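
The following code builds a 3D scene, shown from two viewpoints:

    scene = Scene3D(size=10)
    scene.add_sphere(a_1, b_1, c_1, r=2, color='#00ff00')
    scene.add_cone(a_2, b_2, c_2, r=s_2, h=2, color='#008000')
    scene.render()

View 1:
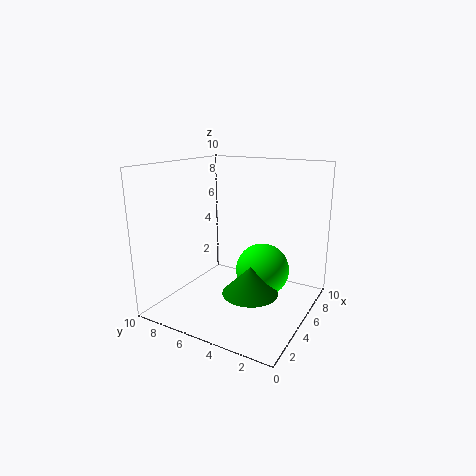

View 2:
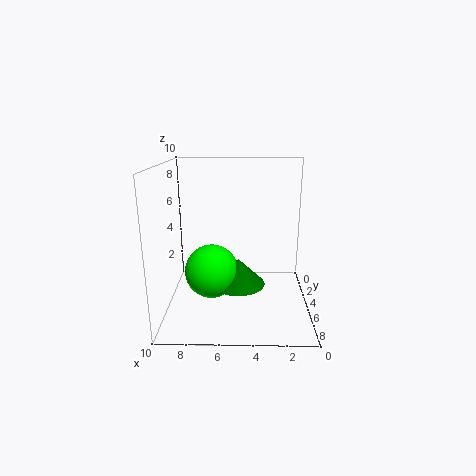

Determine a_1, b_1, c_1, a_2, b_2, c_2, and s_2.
a_1 = 7; b_1 = 4; c_1 = 2; a_2 = 5; b_2 = 4; c_2 = 1; s_2 = 2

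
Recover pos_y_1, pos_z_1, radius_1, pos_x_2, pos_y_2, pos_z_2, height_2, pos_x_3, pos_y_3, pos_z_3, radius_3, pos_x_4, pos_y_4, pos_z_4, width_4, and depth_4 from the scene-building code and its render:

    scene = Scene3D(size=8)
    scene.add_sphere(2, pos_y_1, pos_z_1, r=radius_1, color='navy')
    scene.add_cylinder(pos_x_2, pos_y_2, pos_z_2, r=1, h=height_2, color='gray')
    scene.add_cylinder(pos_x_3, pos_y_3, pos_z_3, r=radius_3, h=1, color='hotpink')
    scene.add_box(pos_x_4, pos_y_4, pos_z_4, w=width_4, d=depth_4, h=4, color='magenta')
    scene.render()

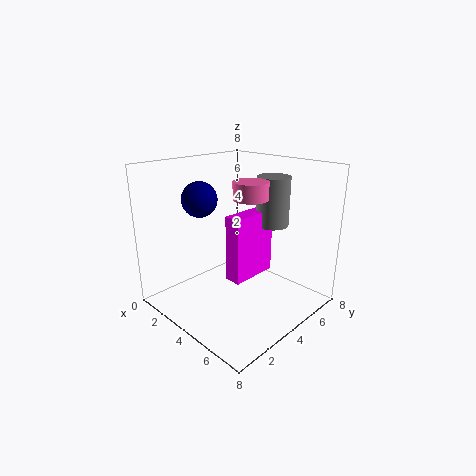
pos_y_1 = 3, pos_z_1 = 6, radius_1 = 1, pos_x_2 = 4, pos_y_2 = 7, pos_z_2 = 4, height_2 = 3, pos_x_3 = 4, pos_y_3 = 5, pos_z_3 = 6, radius_3 = 1, pos_x_4 = 3, pos_y_4 = 4, pos_z_4 = 1, width_4 = 1, depth_4 = 3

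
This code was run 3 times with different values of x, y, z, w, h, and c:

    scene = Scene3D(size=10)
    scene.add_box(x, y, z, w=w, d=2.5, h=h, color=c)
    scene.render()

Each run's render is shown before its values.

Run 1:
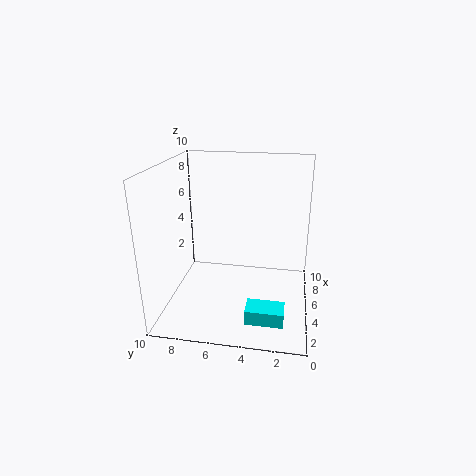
x = 1.5
y = 1.5
z = 0.5
w = 1.5
h = 1
c = 'cyan'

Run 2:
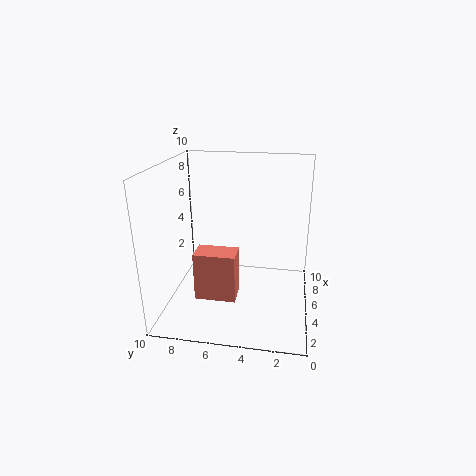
x = 1
y = 4.5
z = 2.5
w = 1.5
h = 3
c = 'salmon'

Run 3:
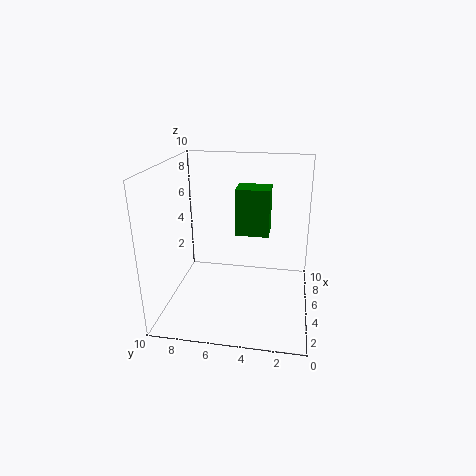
x = 6.5
y = 3
z = 4.5
w = 2
h = 3.5
c = 'green'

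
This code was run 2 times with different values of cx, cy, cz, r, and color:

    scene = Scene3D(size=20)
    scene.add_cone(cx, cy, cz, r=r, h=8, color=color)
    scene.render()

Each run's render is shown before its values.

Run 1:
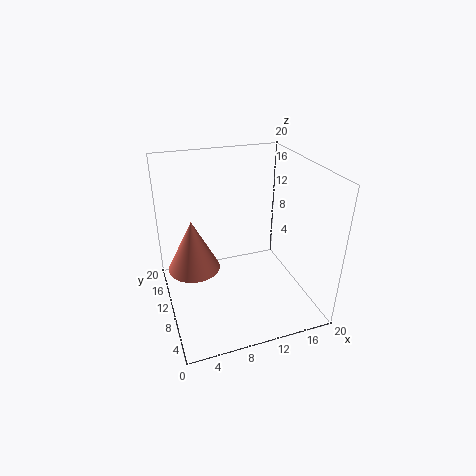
cx = 4.5; cy = 15; cz = 3; r = 4; color = 'salmon'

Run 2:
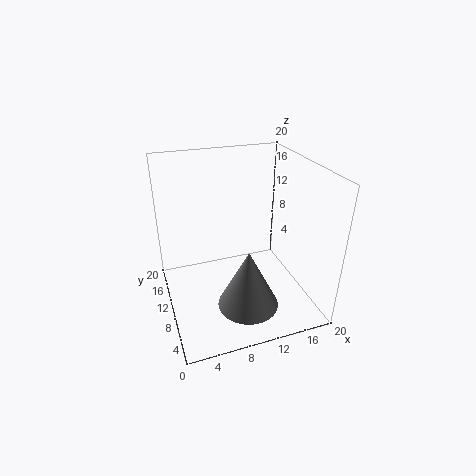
cx = 9.5; cy = 4.5; cz = 3; r = 4; color = 'gray'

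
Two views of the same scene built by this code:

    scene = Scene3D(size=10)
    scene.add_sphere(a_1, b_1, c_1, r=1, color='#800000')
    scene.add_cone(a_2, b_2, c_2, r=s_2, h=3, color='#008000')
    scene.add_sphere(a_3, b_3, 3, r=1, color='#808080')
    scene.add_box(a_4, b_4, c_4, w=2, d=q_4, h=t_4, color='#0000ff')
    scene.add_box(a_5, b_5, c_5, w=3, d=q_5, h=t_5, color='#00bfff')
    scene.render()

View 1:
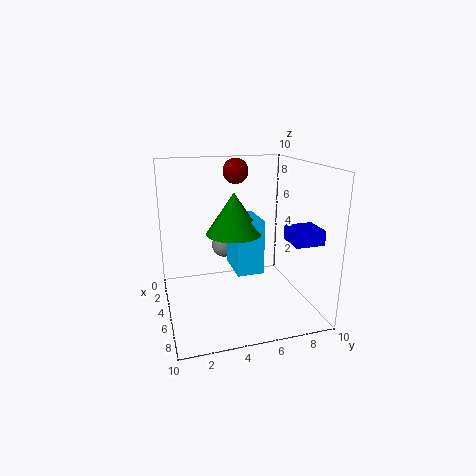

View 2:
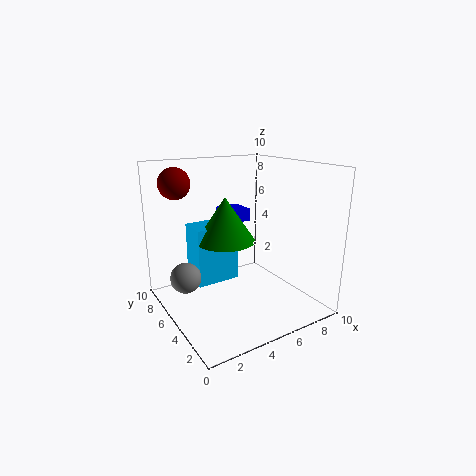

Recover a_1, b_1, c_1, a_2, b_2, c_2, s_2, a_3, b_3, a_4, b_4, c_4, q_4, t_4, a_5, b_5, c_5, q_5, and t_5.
a_1 = 1
b_1 = 6
c_1 = 9
a_2 = 4
b_2 = 5
c_2 = 5
s_2 = 2
a_3 = 1
b_3 = 5
a_4 = 6
b_4 = 8
c_4 = 5
q_4 = 2
t_4 = 1
a_5 = 2
b_5 = 5
c_5 = 2
q_5 = 2
t_5 = 4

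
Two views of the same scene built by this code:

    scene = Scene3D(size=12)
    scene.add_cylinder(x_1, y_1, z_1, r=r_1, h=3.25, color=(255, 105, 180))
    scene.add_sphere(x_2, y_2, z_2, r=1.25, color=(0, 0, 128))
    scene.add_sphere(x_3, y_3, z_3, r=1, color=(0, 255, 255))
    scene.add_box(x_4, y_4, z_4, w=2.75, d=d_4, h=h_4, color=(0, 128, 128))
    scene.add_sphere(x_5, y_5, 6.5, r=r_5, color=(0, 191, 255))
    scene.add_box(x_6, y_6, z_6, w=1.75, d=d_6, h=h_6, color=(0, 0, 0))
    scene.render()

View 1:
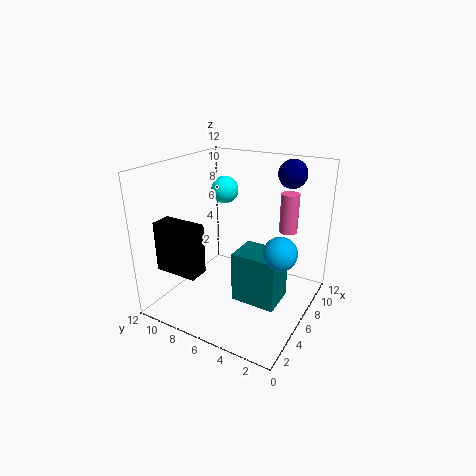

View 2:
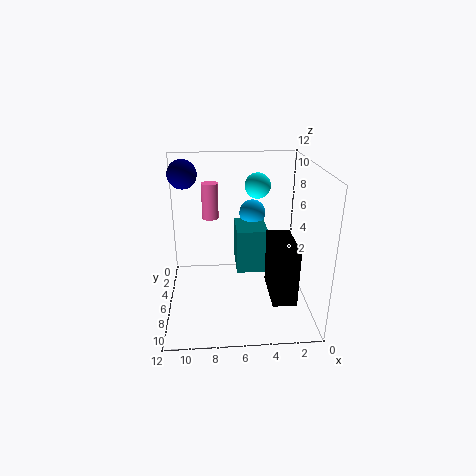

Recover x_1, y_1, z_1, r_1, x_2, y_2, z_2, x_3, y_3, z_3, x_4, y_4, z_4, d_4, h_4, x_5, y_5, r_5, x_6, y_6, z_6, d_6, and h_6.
x_1 = 8.25; y_1 = 2.5; z_1 = 6.5; r_1 = 0.75; x_2 = 10.5; y_2 = 3.25; z_2 = 10.75; x_3 = 4.5; y_3 = 6.25; z_3 = 10.5; x_4 = 3.25; y_4 = 1.5; z_4 = 2; d_4 = 3.5; h_4 = 4; x_5 = 4.25; y_5 = 1.5; r_5 = 1.25; x_6 = 2.25; y_6 = 8; z_6 = 3.25; d_6 = 3.75; h_6 = 4.25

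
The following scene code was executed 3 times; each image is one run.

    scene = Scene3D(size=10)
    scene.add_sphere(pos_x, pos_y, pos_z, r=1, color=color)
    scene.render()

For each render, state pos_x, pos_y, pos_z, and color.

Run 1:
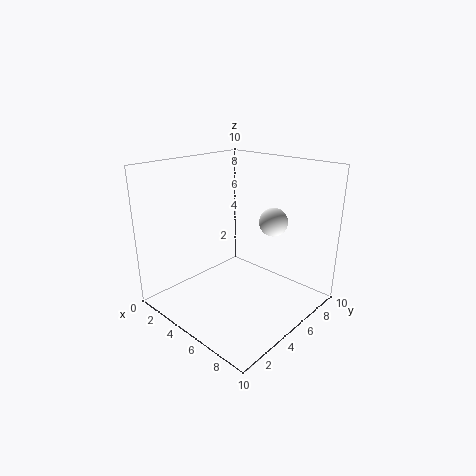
pos_x = 6.5; pos_y = 7; pos_z = 6; color = 'white'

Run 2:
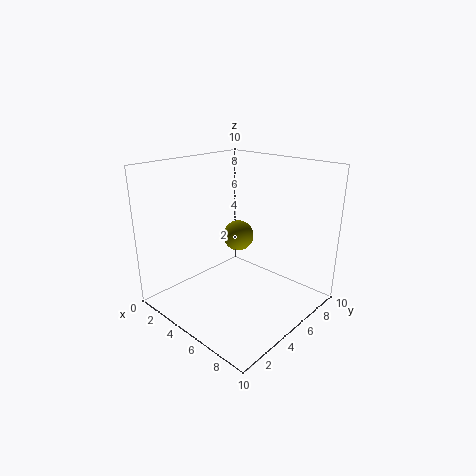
pos_x = 5.5; pos_y = 4.5; pos_z = 5.5; color = 'olive'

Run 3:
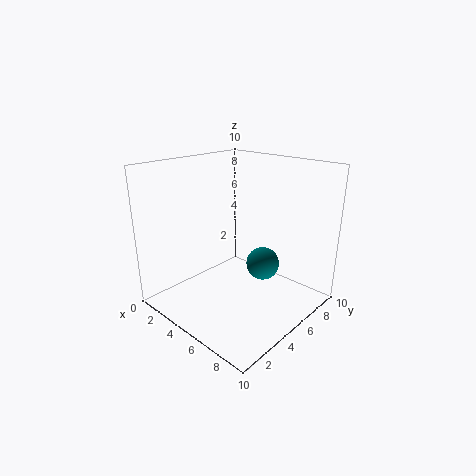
pos_x = 8; pos_y = 4; pos_z = 4.5; color = 'teal'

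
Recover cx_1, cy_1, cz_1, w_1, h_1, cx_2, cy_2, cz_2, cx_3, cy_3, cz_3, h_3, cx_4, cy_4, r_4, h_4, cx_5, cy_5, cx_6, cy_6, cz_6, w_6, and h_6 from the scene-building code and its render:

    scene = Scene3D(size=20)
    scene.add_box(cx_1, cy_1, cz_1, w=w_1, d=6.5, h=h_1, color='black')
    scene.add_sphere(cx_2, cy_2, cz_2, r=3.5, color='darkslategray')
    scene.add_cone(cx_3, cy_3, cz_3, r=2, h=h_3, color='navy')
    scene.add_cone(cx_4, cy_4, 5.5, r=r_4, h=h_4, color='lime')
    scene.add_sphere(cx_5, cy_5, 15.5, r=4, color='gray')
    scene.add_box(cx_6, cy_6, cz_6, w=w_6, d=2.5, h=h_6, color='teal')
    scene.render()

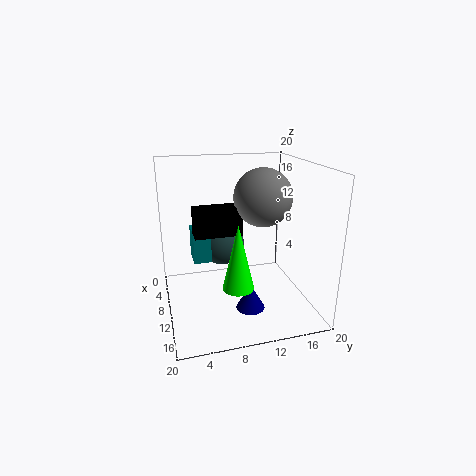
cx_1 = 8; cy_1 = 4; cz_1 = 10.5; w_1 = 2.5; h_1 = 4; cx_2 = 4; cy_2 = 9; cz_2 = 7; cx_3 = 13; cy_3 = 11; cz_3 = 0.5; h_3 = 3.5; cx_4 = 15.5; cy_4 = 8.5; r_4 = 2; h_4 = 8.5; cx_5 = 10; cy_5 = 13.5; cx_6 = 4.5; cy_6 = 4; cz_6 = 6; w_6 = 4; h_6 = 4.5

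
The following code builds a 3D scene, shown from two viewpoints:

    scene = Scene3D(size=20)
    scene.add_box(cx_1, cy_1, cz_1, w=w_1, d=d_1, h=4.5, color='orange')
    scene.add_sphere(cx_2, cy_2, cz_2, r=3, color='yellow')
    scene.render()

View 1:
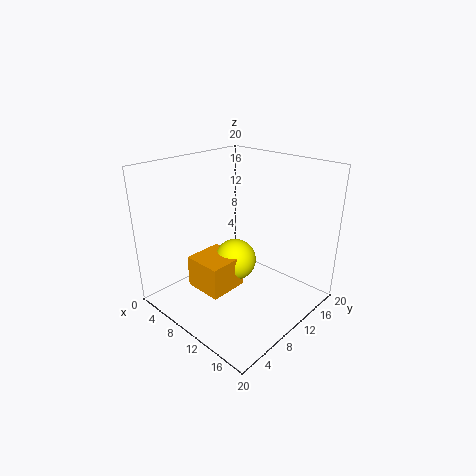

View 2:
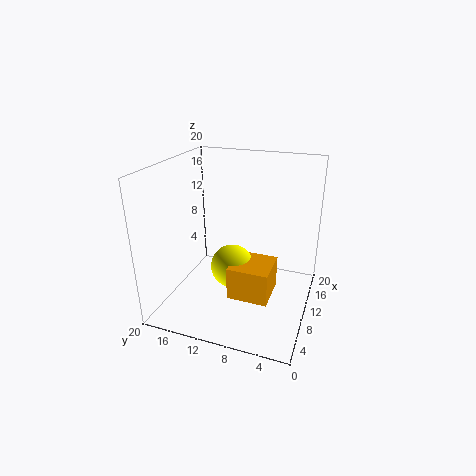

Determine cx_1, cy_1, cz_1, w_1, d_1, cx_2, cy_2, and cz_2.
cx_1 = 5.5, cy_1 = 4.5, cz_1 = 3, w_1 = 5.5, d_1 = 5.5, cx_2 = 9, cy_2 = 10.5, cz_2 = 6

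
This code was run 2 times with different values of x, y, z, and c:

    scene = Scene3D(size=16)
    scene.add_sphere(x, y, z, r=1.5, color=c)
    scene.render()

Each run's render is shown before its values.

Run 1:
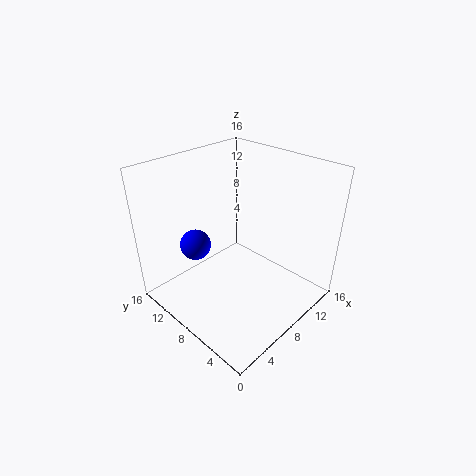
x = 2.5; y = 8.5; z = 9.5; c = 'blue'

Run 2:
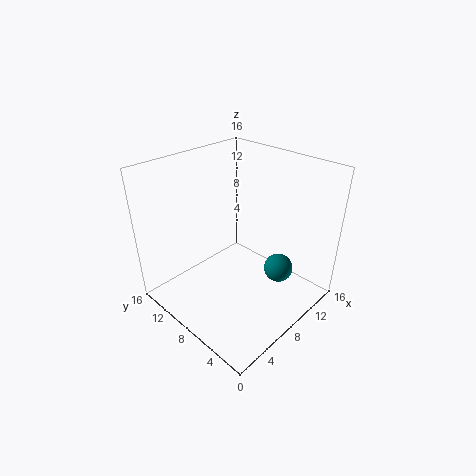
x = 9; y = 3; z = 6; c = 'teal'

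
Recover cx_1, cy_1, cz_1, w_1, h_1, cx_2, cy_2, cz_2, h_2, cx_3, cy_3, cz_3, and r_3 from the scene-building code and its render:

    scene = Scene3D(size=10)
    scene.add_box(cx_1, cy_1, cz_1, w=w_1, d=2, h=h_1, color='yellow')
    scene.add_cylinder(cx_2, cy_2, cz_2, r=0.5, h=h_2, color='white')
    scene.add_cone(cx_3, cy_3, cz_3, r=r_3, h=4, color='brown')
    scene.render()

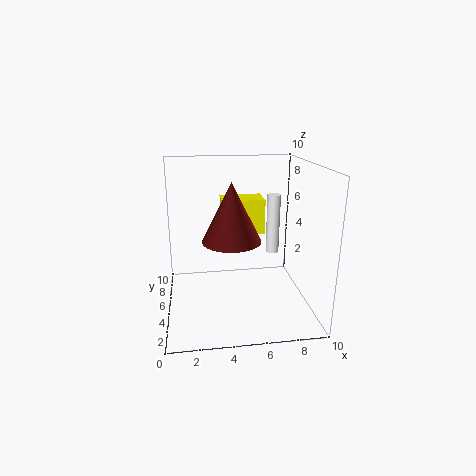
cx_1 = 4; cy_1 = 5.5; cz_1 = 5; w_1 = 3; h_1 = 2.5; cx_2 = 8; cy_2 = 7; cz_2 = 3; h_2 = 4.5; cx_3 = 4.5; cy_3 = 4.5; cz_3 = 5; r_3 = 2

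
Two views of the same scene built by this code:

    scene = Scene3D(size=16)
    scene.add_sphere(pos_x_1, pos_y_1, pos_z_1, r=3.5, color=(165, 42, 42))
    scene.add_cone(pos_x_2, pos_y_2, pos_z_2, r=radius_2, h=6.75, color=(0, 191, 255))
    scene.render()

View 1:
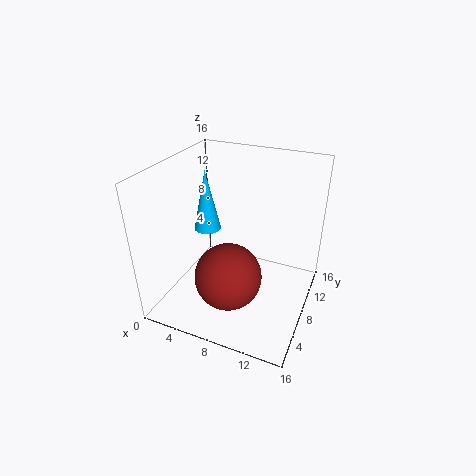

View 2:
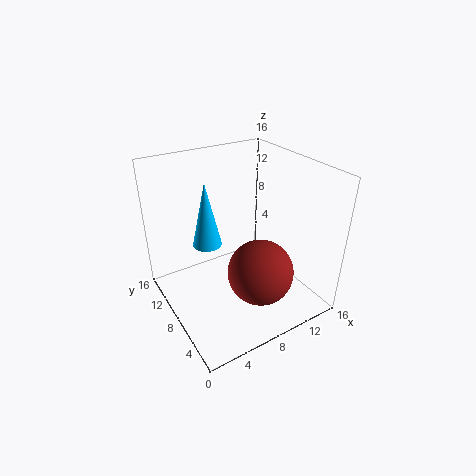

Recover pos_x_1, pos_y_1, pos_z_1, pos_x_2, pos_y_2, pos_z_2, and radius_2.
pos_x_1 = 8.5, pos_y_1 = 4.25, pos_z_1 = 5.5, pos_x_2 = 4.25, pos_y_2 = 8, pos_z_2 = 8.5, radius_2 = 1.5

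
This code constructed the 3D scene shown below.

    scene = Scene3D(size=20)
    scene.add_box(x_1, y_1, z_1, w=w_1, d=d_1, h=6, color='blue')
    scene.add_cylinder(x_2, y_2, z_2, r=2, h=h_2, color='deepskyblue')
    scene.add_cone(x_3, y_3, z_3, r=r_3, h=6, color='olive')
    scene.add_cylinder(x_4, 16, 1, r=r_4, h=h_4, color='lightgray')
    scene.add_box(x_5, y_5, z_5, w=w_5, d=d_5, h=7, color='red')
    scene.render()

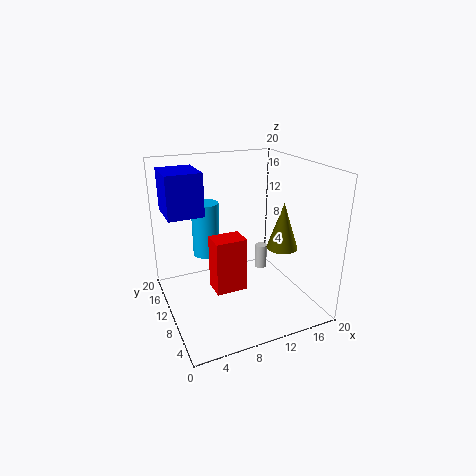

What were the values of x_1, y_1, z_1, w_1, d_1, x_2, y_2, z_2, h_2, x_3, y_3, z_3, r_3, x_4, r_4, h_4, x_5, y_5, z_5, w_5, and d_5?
x_1 = 1; y_1 = 12; z_1 = 13; w_1 = 5; d_1 = 6; x_2 = 7; y_2 = 15; z_2 = 6; h_2 = 8; x_3 = 14; y_3 = 5; z_3 = 10; r_3 = 2; x_4 = 17; r_4 = 1; h_4 = 4; x_5 = 5; y_5 = 5; z_5 = 5; w_5 = 4; d_5 = 3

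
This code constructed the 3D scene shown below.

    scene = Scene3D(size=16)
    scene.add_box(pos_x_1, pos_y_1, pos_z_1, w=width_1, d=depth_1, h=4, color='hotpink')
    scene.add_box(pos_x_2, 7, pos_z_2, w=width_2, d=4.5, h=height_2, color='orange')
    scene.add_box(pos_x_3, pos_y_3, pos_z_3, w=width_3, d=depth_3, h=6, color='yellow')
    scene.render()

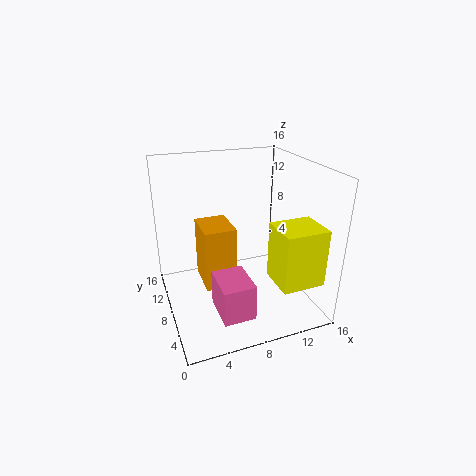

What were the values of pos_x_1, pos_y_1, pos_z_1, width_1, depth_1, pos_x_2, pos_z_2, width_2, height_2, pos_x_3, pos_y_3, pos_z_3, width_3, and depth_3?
pos_x_1 = 4.5; pos_y_1 = 2.5; pos_z_1 = 1; width_1 = 3.5; depth_1 = 4.5; pos_x_2 = 4; pos_z_2 = 2.5; width_2 = 3.5; height_2 = 7; pos_x_3 = 10; pos_y_3 = 0.5; pos_z_3 = 5; width_3 = 4.5; depth_3 = 4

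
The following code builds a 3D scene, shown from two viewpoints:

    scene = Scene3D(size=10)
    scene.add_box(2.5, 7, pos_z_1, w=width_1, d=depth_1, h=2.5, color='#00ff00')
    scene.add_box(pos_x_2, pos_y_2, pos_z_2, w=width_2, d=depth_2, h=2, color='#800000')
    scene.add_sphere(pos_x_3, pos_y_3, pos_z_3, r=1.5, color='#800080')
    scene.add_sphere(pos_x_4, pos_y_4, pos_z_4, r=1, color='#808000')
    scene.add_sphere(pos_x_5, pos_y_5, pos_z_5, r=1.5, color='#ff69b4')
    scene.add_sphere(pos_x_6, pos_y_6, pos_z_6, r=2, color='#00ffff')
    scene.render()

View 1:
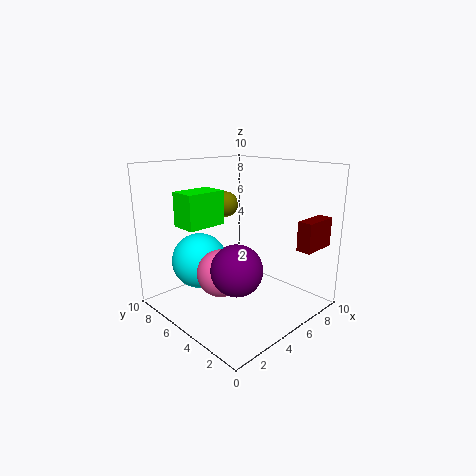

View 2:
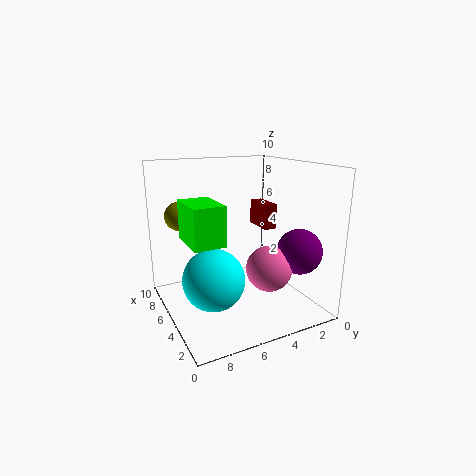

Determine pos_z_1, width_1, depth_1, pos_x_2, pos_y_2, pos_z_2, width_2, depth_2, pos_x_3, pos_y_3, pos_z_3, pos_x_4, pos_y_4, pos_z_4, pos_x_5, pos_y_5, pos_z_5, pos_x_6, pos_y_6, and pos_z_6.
pos_z_1 = 5.5; width_1 = 3; depth_1 = 2; pos_x_2 = 7; pos_y_2 = 0.5; pos_z_2 = 4.5; width_2 = 2.5; depth_2 = 1; pos_x_3 = 2; pos_y_3 = 2; pos_z_3 = 4.5; pos_x_4 = 7; pos_y_4 = 8.5; pos_z_4 = 6.5; pos_x_5 = 2.5; pos_y_5 = 4; pos_z_5 = 3.5; pos_x_6 = 3.5; pos_y_6 = 7.5; pos_z_6 = 3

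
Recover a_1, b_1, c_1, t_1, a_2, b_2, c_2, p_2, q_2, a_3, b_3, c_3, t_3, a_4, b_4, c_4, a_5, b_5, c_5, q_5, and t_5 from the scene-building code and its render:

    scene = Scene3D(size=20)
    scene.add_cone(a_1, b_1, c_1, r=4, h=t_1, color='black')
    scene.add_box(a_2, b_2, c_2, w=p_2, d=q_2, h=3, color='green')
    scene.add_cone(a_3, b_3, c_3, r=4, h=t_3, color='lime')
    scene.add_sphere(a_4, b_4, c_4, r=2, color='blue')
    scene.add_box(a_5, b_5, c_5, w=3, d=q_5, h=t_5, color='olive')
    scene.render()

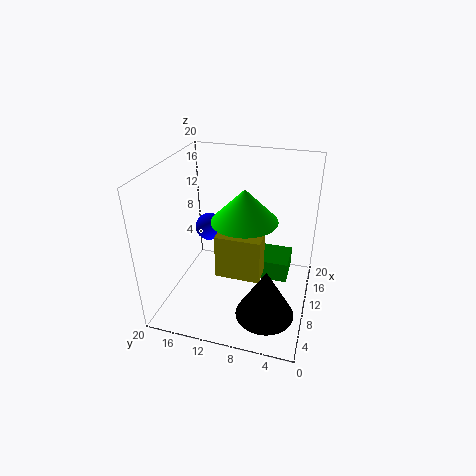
a_1 = 6, b_1 = 5, c_1 = 1, t_1 = 7, a_2 = 11, b_2 = 3, c_2 = 3, p_2 = 5, q_2 = 6, a_3 = 6, b_3 = 8, c_3 = 15, t_3 = 4, a_4 = 12, b_4 = 15, c_4 = 10, a_5 = 6, b_5 = 6, c_5 = 6, q_5 = 6, t_5 = 6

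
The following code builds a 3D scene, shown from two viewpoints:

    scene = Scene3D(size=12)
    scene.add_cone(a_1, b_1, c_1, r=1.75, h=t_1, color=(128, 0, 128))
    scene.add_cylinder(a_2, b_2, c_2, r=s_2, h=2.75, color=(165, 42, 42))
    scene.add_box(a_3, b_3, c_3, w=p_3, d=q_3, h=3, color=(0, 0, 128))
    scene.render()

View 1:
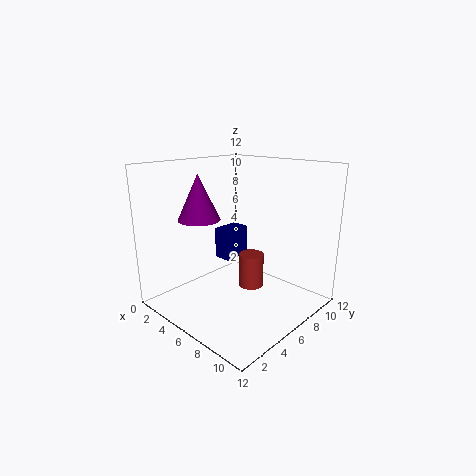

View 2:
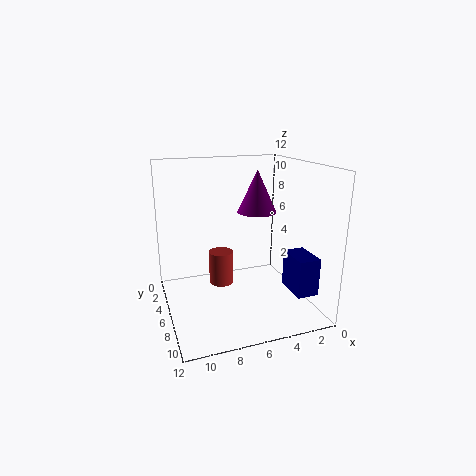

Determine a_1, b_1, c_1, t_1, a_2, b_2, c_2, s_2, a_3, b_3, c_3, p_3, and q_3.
a_1 = 3.5
b_1 = 4
c_1 = 7.5
t_1 = 3.75
a_2 = 7.5
b_2 = 6
c_2 = 2.25
s_2 = 1
a_3 = 1
b_3 = 8
c_3 = 2.25
p_3 = 1.75
q_3 = 2.75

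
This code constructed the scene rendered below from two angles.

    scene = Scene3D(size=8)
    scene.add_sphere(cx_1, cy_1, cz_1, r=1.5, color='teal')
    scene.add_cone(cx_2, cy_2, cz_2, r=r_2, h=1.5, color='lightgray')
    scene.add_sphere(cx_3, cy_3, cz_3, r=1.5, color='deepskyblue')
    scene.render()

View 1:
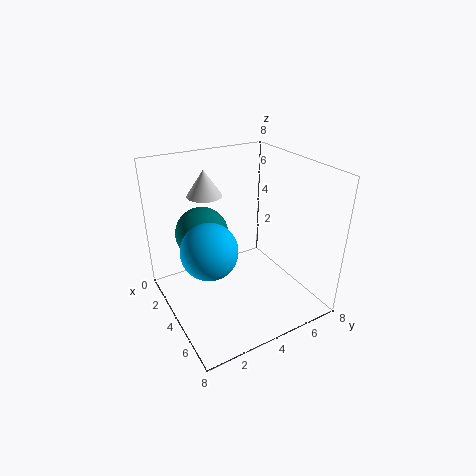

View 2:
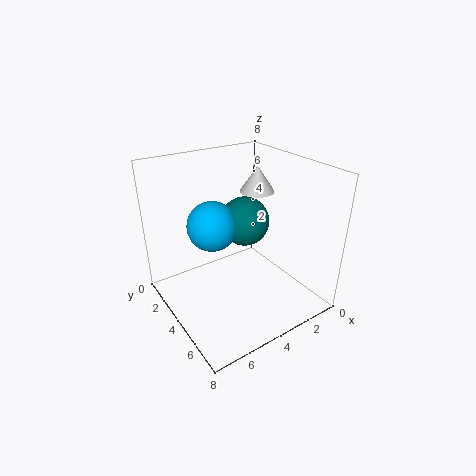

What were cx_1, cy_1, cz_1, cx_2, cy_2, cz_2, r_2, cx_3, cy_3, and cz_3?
cx_1 = 2.5
cy_1 = 2.5
cz_1 = 4
cx_2 = 2
cy_2 = 3
cz_2 = 6
r_2 = 1
cx_3 = 4.5
cy_3 = 2
cz_3 = 4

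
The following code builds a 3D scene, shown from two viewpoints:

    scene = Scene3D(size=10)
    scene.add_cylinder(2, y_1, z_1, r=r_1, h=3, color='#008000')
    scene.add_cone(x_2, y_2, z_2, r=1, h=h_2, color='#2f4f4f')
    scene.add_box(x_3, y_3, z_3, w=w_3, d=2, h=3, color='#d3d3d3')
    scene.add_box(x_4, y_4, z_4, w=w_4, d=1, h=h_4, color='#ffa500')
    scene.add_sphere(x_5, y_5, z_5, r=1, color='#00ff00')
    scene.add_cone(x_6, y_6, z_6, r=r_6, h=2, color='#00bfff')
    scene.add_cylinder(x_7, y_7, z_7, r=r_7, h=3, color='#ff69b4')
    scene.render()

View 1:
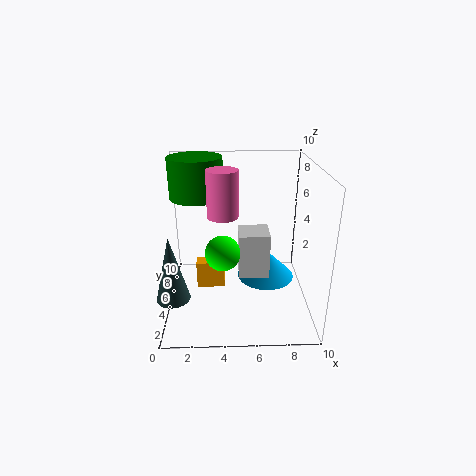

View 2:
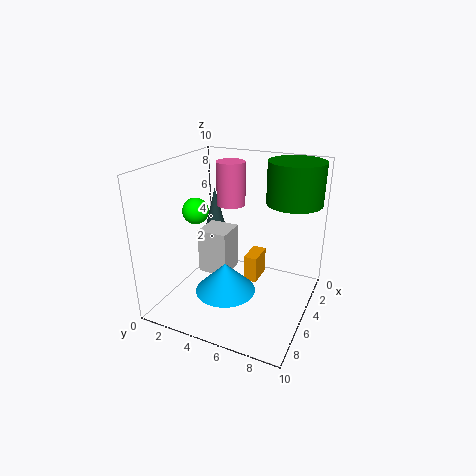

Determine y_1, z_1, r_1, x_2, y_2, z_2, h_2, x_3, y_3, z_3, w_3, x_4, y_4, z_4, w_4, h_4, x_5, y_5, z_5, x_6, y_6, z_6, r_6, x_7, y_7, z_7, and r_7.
y_1 = 8
z_1 = 7
r_1 = 2
x_2 = 1
y_2 = 1
z_2 = 3
h_2 = 4
x_3 = 5
y_3 = 3
z_3 = 3
w_3 = 2
x_4 = 2
y_4 = 5
z_4 = 1
w_4 = 2
h_4 = 2
x_5 = 4
y_5 = 1
z_5 = 6
x_6 = 7
y_6 = 5
z_6 = 2
r_6 = 2
x_7 = 4
y_7 = 4
z_7 = 7
r_7 = 1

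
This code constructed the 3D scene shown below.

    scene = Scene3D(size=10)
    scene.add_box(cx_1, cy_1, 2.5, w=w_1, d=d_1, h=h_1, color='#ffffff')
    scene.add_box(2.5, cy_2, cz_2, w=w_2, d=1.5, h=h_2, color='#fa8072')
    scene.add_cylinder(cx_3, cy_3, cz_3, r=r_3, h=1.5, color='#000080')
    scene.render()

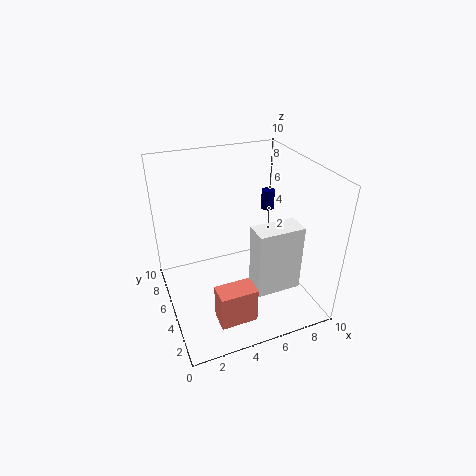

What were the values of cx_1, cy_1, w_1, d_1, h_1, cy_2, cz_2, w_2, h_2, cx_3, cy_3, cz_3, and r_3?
cx_1 = 5, cy_1 = 1.5, w_1 = 3, d_1 = 1.5, h_1 = 4.5, cy_2 = 1.5, cz_2 = 0.5, w_2 = 2.5, h_2 = 2.5, cx_3 = 8.5, cy_3 = 7.5, cz_3 = 5.5, r_3 = 0.5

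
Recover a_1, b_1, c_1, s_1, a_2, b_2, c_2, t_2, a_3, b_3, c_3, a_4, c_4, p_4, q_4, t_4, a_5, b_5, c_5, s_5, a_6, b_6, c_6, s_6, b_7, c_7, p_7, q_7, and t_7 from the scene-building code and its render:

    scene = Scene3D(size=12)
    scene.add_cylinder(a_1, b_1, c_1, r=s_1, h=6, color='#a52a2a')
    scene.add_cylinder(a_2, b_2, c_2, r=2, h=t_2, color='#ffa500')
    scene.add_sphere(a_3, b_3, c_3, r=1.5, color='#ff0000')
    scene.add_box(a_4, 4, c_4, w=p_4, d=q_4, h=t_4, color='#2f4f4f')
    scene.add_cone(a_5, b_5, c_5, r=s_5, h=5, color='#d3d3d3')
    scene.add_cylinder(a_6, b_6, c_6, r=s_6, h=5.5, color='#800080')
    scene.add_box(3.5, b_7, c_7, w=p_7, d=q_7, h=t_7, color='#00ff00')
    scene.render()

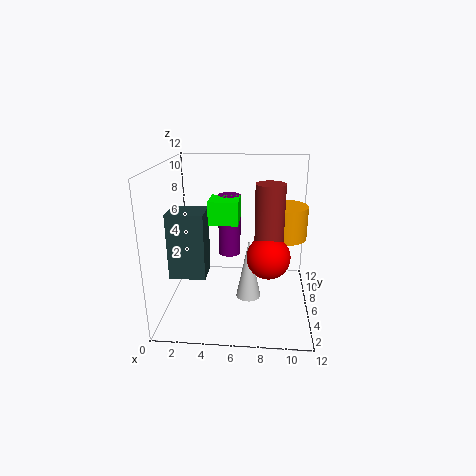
a_1 = 8.5, b_1 = 2, c_1 = 5.5, s_1 = 1, a_2 = 10, b_2 = 9, c_2 = 5, t_2 = 3, a_3 = 8.5, b_3 = 1.5, c_3 = 6.5, a_4 = 0.5, c_4 = 3, p_4 = 3, q_4 = 2.5, t_4 = 5.5, a_5 = 7, b_5 = 4.5, c_5 = 1.5, s_5 = 1, a_6 = 5, b_6 = 8.5, c_6 = 3.5, s_6 = 1, b_7 = 6, c_7 = 7, p_7 = 2.5, q_7 = 2.5, t_7 = 2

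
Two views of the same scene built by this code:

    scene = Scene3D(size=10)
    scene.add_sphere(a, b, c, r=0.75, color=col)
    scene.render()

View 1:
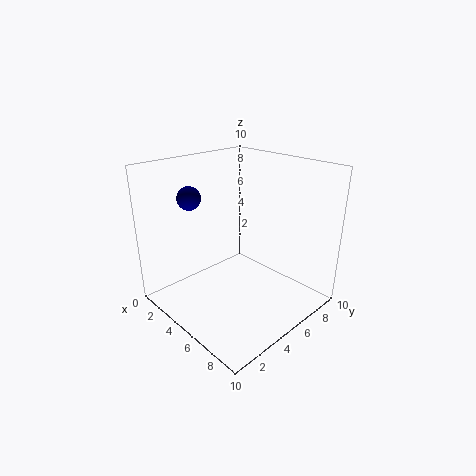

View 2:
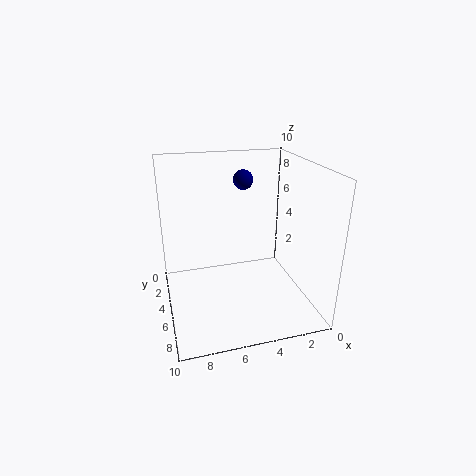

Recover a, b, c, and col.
a = 3.75, b = 2, c = 8.25, col = 'navy'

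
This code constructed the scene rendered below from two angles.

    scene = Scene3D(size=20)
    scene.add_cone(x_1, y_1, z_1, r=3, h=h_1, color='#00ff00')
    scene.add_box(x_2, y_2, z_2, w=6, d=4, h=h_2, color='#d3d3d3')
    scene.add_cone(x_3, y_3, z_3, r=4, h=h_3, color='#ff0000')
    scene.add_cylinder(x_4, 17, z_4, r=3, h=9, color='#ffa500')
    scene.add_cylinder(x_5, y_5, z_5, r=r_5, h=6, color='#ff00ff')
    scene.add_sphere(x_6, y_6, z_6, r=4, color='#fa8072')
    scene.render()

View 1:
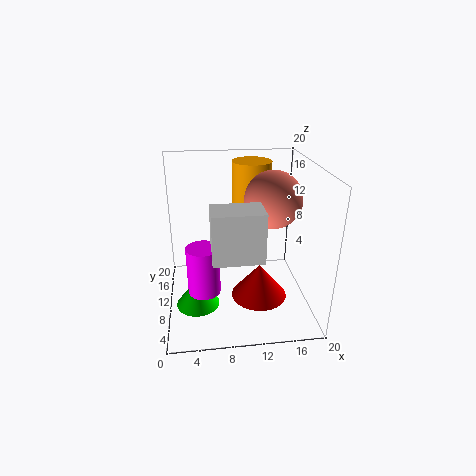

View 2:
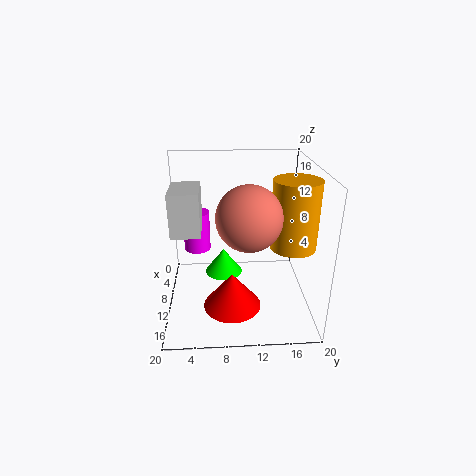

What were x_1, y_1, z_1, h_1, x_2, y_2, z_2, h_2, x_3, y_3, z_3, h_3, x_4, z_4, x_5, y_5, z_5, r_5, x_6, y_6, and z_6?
x_1 = 4; y_1 = 8; z_1 = 1; h_1 = 4; x_2 = 6; y_2 = 1; z_2 = 11; h_2 = 6; x_3 = 13; y_3 = 9; z_3 = 1; h_3 = 5; x_4 = 13; z_4 = 10; x_5 = 5; y_5 = 4; z_5 = 6; r_5 = 2; x_6 = 15; y_6 = 11; z_6 = 15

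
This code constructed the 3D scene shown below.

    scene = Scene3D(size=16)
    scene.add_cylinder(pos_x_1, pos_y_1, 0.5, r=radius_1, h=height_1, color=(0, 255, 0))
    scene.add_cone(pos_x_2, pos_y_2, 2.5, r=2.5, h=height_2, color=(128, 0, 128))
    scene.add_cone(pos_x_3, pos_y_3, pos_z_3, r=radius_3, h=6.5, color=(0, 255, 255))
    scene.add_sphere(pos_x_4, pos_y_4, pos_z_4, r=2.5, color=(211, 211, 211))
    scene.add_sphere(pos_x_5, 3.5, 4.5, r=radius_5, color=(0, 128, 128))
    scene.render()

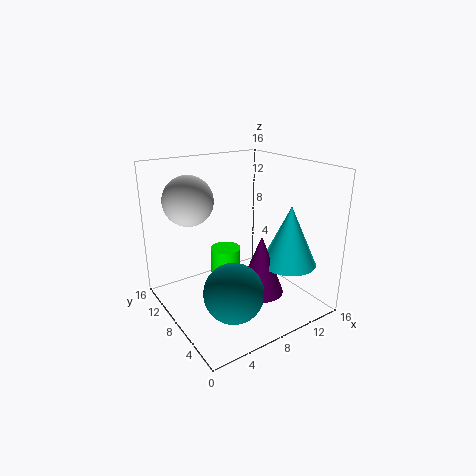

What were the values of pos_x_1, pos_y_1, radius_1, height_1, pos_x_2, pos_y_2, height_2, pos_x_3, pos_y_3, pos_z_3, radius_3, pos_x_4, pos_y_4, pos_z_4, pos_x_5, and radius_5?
pos_x_1 = 10
pos_y_1 = 14
radius_1 = 2
height_1 = 3.5
pos_x_2 = 9
pos_y_2 = 5
height_2 = 6.5
pos_x_3 = 12
pos_y_3 = 4
pos_z_3 = 5.5
radius_3 = 3
pos_x_4 = 2.5
pos_y_4 = 8.5
pos_z_4 = 13
pos_x_5 = 4.5
radius_5 = 3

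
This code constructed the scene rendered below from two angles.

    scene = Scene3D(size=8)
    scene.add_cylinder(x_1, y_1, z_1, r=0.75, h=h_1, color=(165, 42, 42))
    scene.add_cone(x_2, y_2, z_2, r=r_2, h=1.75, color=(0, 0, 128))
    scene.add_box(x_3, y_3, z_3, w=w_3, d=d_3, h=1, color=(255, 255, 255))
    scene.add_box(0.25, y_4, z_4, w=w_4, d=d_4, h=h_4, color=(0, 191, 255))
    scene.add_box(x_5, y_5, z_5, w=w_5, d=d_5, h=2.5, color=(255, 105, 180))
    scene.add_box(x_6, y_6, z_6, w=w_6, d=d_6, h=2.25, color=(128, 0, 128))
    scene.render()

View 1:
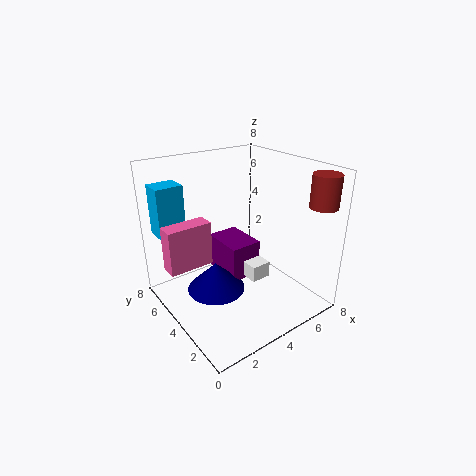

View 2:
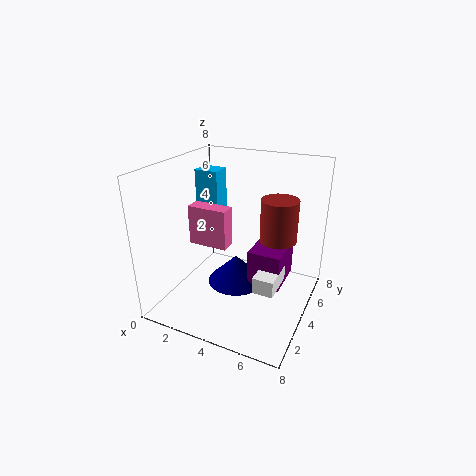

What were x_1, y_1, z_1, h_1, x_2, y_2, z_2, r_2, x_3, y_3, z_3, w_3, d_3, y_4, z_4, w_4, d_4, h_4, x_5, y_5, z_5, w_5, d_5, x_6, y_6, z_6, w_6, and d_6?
x_1 = 7.25; y_1 = 1; z_1 = 6; h_1 = 1.75; x_2 = 3.25; y_2 = 5.25; z_2 = 0.25; r_2 = 1.75; x_3 = 5; y_3 = 3.75; z_3 = 0.75; w_3 = 1.25; d_3 = 2.25; y_4 = 5.75; z_4 = 4.25; w_4 = 1.5; d_4 = 1.25; h_4 = 2.75; x_5 = 0.25; y_5 = 4.75; z_5 = 2.5; w_5 = 2.5; d_5 = 1; x_6 = 4.25; y_6 = 4.75; z_6 = 0.5; w_6 = 2; d_6 = 2.75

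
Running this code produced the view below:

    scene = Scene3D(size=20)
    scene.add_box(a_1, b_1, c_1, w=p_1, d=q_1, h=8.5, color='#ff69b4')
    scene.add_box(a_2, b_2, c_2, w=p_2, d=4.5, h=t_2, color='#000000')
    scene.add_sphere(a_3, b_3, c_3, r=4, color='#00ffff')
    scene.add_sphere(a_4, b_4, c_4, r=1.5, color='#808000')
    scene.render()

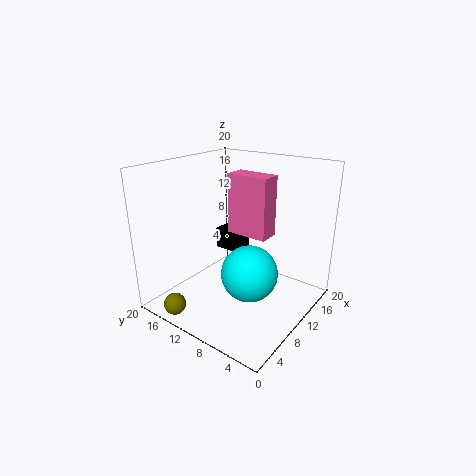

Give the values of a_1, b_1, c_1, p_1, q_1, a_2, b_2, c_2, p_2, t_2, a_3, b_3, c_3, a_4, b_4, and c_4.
a_1 = 11
b_1 = 6.5
c_1 = 10
p_1 = 3
q_1 = 6
a_2 = 16.5
b_2 = 15
c_2 = 3.5
p_2 = 3.5
t_2 = 3.5
a_3 = 10
b_3 = 8
c_3 = 5
a_4 = 2
b_4 = 15
c_4 = 1.5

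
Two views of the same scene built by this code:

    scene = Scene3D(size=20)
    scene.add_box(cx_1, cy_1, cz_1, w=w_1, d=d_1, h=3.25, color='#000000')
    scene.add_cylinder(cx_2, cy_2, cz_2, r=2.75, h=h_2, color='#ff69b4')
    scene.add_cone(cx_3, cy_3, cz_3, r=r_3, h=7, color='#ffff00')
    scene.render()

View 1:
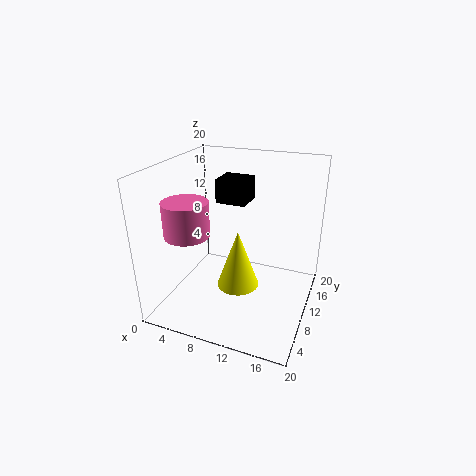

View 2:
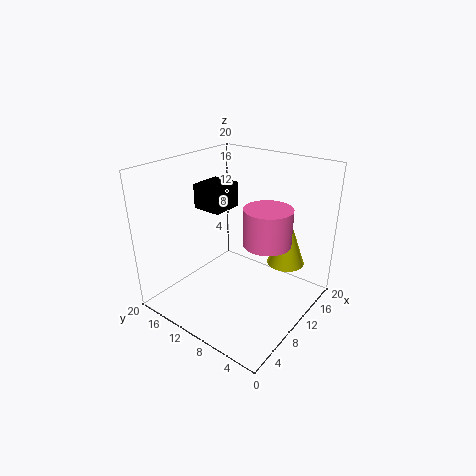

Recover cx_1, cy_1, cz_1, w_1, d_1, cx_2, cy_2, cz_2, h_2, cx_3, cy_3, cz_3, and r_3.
cx_1 = 6.5, cy_1 = 10.5, cz_1 = 14.5, w_1 = 4.25, d_1 = 4, cx_2 = 6.25, cy_2 = 3, cz_2 = 13, h_2 = 4.25, cx_3 = 12.5, cy_3 = 3.75, cz_3 = 7.25, r_3 = 2.5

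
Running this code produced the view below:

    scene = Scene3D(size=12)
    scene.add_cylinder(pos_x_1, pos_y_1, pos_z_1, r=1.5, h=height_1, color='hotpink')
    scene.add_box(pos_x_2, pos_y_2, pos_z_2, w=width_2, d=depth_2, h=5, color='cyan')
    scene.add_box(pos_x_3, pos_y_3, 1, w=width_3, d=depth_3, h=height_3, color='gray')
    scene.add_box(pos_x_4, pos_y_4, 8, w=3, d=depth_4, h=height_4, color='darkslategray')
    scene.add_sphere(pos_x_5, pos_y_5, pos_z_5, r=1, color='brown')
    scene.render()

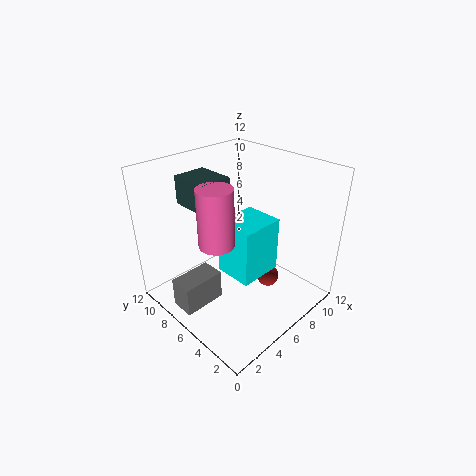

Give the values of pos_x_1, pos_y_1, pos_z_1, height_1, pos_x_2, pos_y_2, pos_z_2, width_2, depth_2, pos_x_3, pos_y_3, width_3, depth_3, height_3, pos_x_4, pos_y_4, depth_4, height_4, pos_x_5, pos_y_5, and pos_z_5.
pos_x_1 = 4.5, pos_y_1 = 7, pos_z_1 = 5.5, height_1 = 5, pos_x_2 = 5.5, pos_y_2 = 4.5, pos_z_2 = 2, width_2 = 4, depth_2 = 3.5, pos_x_3 = 0.5, pos_y_3 = 6, width_3 = 3.5, depth_3 = 2, height_3 = 2.5, pos_x_4 = 4, pos_y_4 = 8, depth_4 = 3.5, height_4 = 2.5, pos_x_5 = 9, pos_y_5 = 5, pos_z_5 = 1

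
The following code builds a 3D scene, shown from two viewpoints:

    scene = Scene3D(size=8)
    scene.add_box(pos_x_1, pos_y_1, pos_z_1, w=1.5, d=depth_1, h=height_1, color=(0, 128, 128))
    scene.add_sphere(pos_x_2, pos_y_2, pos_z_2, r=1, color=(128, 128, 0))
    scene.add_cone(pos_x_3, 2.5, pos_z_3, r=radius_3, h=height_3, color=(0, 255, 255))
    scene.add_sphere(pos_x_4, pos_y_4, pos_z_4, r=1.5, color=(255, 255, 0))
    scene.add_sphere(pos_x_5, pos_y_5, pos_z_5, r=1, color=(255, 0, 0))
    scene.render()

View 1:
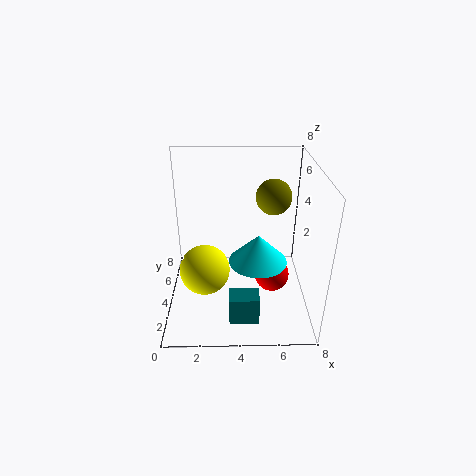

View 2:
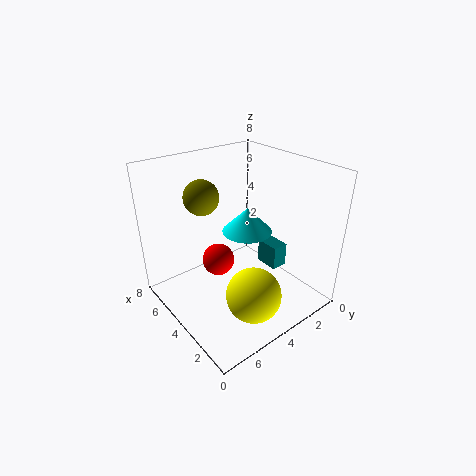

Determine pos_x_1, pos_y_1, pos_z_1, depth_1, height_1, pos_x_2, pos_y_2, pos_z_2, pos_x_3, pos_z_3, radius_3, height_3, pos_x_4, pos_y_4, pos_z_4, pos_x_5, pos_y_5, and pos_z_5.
pos_x_1 = 3.5, pos_y_1 = 0.5, pos_z_1 = 1, depth_1 = 1, height_1 = 1.5, pos_x_2 = 6, pos_y_2 = 5, pos_z_2 = 6, pos_x_3 = 5, pos_z_3 = 3.5, radius_3 = 1.5, height_3 = 1.5, pos_x_4 = 2, pos_y_4 = 4.5, pos_z_4 = 1.5, pos_x_5 = 6, pos_y_5 = 4, pos_z_5 = 1.5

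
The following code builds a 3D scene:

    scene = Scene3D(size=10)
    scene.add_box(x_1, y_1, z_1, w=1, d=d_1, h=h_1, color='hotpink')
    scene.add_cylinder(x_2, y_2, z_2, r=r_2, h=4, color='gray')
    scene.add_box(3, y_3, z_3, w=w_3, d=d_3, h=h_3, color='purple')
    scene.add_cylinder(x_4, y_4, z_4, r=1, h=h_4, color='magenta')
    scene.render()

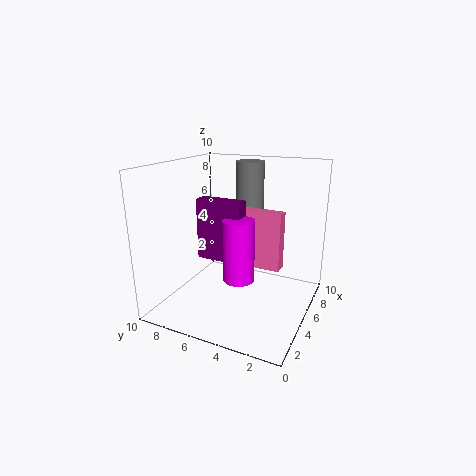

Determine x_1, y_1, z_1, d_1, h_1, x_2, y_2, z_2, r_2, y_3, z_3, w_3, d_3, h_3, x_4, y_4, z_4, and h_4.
x_1 = 5; y_1 = 2; z_1 = 3; d_1 = 3; h_1 = 4; x_2 = 7; y_2 = 5; z_2 = 6; r_2 = 1; y_3 = 4; z_3 = 4; w_3 = 1; d_3 = 3; h_3 = 4; x_4 = 3; y_4 = 4; z_4 = 3; h_4 = 4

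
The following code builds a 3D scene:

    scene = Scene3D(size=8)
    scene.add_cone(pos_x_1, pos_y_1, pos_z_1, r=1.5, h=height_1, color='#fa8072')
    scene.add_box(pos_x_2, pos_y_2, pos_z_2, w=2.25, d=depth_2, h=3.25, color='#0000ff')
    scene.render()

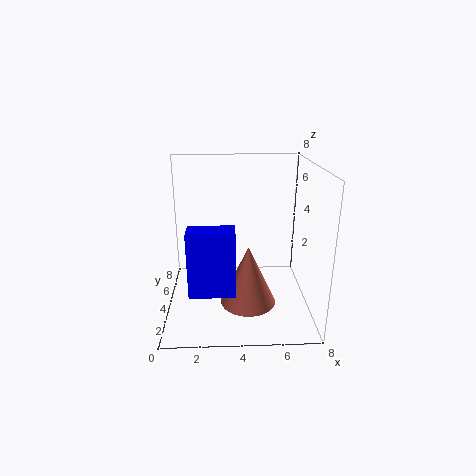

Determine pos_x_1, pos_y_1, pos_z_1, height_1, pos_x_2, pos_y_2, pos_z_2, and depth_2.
pos_x_1 = 4.5; pos_y_1 = 2.75; pos_z_1 = 0.75; height_1 = 3.25; pos_x_2 = 1.5; pos_y_2 = 0.75; pos_z_2 = 2.25; depth_2 = 1.25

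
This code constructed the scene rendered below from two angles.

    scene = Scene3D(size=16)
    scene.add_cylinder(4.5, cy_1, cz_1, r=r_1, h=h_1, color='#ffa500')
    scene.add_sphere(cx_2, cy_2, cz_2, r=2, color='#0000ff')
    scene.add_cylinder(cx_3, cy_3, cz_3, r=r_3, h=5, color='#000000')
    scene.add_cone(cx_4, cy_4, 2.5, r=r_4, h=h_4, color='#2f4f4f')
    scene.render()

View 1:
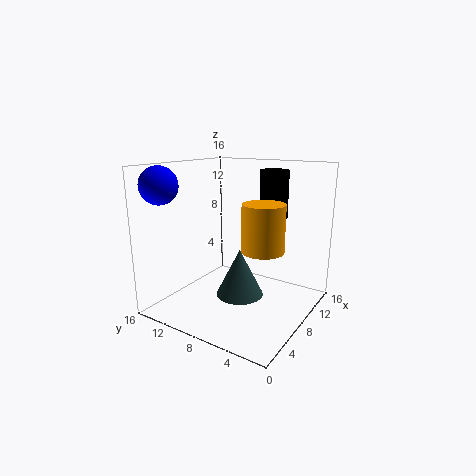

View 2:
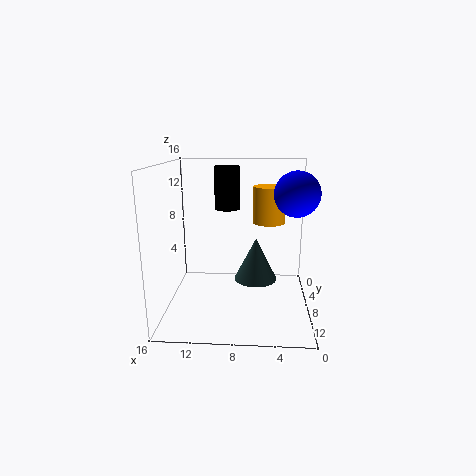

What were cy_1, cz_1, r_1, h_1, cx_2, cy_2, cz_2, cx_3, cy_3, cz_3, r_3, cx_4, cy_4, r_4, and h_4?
cy_1 = 3, cz_1 = 8.5, r_1 = 2, h_1 = 4.5, cx_2 = 2.5, cy_2 = 14, cz_2 = 14, cx_3 = 9.5, cy_3 = 4.5, cz_3 = 10.5, r_3 = 1.5, cx_4 = 6, cy_4 = 6.5, r_4 = 2.5, h_4 = 5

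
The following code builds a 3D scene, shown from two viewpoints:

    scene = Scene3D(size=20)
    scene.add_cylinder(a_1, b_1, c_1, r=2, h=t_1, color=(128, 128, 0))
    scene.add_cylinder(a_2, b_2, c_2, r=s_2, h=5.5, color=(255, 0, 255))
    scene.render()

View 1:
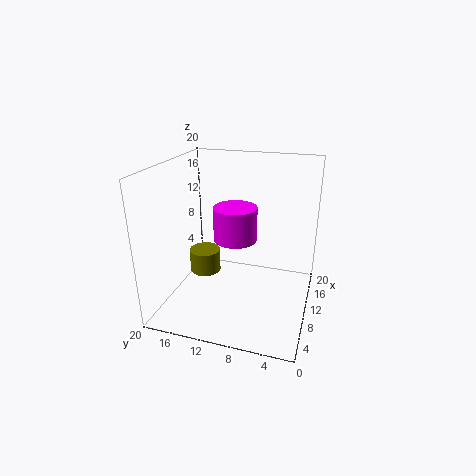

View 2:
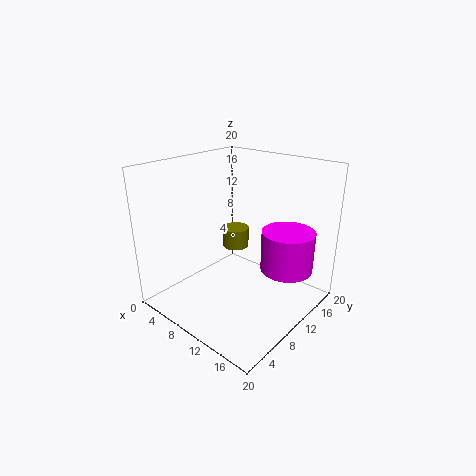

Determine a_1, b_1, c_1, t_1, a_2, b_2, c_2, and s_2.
a_1 = 6.5; b_1 = 13.5; c_1 = 6.5; t_1 = 3; a_2 = 16.5; b_2 = 12.5; c_2 = 6.5; s_2 = 3.5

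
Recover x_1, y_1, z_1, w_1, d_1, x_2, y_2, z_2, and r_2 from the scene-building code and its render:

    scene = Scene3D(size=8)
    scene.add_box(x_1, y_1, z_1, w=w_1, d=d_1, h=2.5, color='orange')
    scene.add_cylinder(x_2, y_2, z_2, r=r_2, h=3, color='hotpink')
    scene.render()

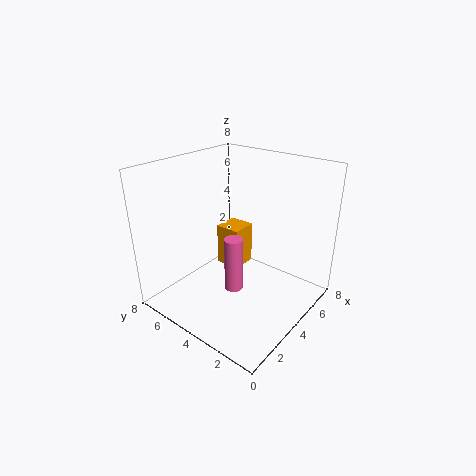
x_1 = 4.5; y_1 = 4.5; z_1 = 1.5; w_1 = 1.5; d_1 = 1.5; x_2 = 3; y_2 = 3.5; z_2 = 1.5; r_2 = 0.5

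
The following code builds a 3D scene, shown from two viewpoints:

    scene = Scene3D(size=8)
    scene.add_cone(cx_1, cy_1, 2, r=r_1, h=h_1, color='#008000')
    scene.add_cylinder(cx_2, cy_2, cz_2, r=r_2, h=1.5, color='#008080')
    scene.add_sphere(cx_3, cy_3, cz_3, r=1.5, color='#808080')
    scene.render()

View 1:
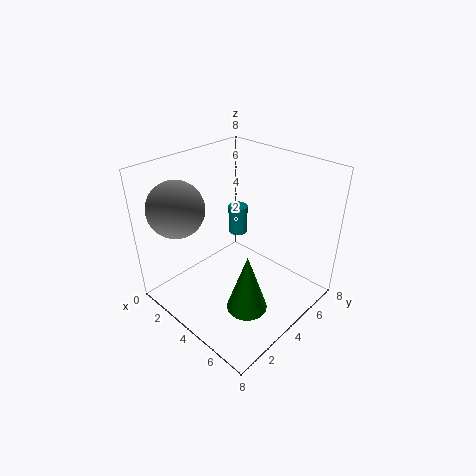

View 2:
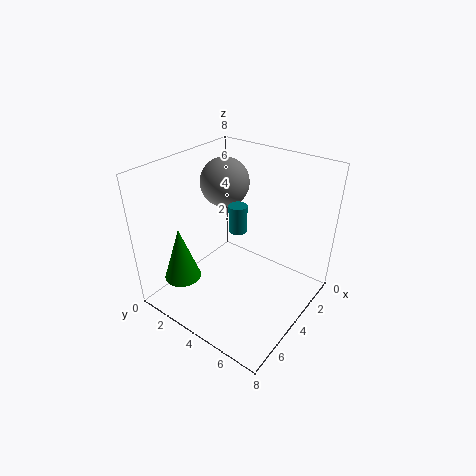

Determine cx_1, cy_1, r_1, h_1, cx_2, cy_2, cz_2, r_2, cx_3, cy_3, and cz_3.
cx_1 = 6.5, cy_1 = 2, r_1 = 1, h_1 = 3, cx_2 = 4, cy_2 = 4, cz_2 = 4.5, r_2 = 0.5, cx_3 = 2, cy_3 = 1.5, cz_3 = 6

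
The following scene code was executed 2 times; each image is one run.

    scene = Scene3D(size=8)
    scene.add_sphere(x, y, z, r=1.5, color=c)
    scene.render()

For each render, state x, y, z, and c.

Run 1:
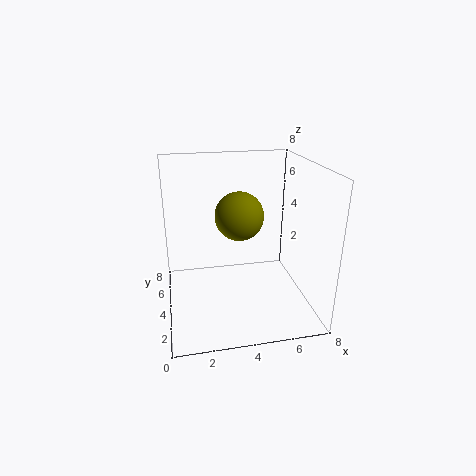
x = 4.5, y = 6, z = 4.5, c = 'olive'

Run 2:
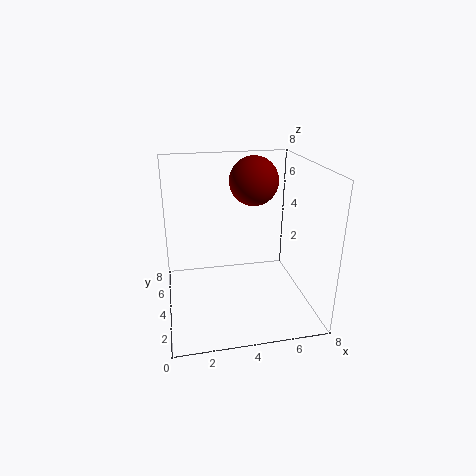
x = 5.5, y = 6.5, z = 6.5, c = 'maroon'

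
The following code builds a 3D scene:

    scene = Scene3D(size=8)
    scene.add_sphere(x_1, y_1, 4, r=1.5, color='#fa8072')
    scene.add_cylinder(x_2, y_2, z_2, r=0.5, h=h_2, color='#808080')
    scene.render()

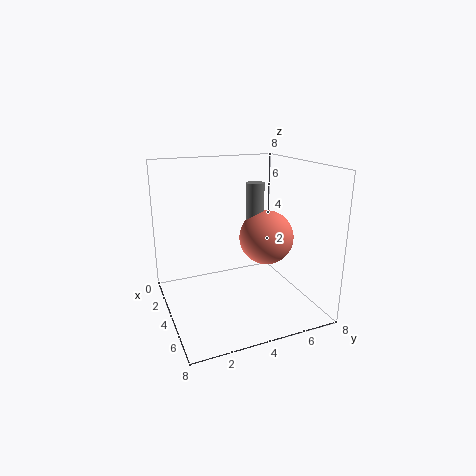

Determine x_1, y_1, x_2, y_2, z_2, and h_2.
x_1 = 4.5
y_1 = 5.5
x_2 = 4
y_2 = 5
z_2 = 4
h_2 = 3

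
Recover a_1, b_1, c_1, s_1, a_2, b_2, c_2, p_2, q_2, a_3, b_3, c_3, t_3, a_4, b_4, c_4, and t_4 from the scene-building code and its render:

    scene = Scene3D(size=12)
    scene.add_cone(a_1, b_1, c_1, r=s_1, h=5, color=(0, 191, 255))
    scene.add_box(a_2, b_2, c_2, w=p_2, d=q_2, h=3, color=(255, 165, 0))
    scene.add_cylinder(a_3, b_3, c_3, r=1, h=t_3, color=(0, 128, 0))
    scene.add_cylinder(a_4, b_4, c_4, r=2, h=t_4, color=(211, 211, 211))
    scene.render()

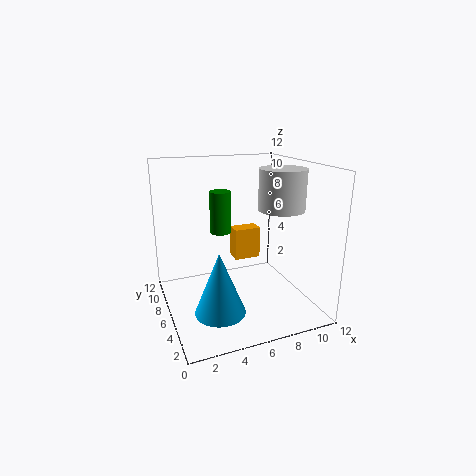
a_1 = 3.5
b_1 = 3.5
c_1 = 1
s_1 = 2
a_2 = 7
b_2 = 9
c_2 = 2.5
p_2 = 2.5
q_2 = 1.5
a_3 = 6
b_3 = 10.5
c_3 = 5
t_3 = 4
a_4 = 10
b_4 = 6
c_4 = 8
t_4 = 3.5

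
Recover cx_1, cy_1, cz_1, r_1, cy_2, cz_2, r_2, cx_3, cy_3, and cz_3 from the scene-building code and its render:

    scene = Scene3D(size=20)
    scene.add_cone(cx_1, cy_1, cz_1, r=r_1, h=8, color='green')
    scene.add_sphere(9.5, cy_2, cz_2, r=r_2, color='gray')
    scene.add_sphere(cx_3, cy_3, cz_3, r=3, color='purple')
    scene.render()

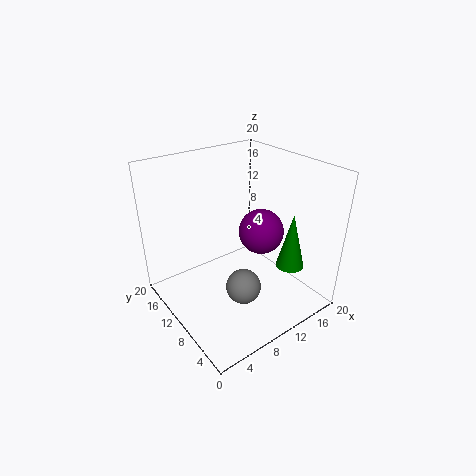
cx_1 = 16
cy_1 = 5.5
cz_1 = 5.5
r_1 = 2
cy_2 = 8
cz_2 = 3
r_2 = 2.5
cx_3 = 12
cy_3 = 7.5
cz_3 = 11.5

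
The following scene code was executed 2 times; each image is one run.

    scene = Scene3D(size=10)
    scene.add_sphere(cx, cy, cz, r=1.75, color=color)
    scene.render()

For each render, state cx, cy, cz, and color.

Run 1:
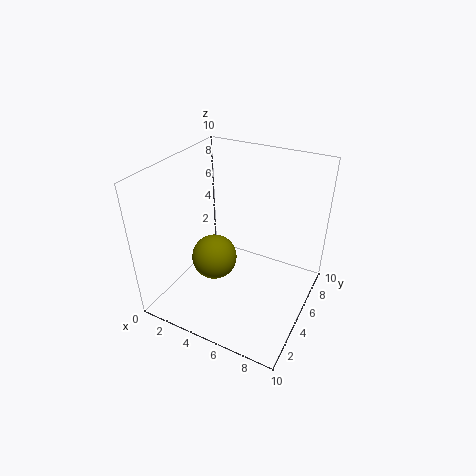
cx = 2.5; cy = 5.75; cz = 2; color = 'olive'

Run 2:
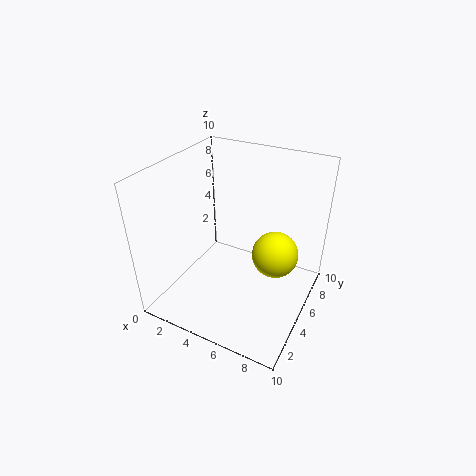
cx = 7; cy = 7.25; cz = 2.75; color = 'yellow'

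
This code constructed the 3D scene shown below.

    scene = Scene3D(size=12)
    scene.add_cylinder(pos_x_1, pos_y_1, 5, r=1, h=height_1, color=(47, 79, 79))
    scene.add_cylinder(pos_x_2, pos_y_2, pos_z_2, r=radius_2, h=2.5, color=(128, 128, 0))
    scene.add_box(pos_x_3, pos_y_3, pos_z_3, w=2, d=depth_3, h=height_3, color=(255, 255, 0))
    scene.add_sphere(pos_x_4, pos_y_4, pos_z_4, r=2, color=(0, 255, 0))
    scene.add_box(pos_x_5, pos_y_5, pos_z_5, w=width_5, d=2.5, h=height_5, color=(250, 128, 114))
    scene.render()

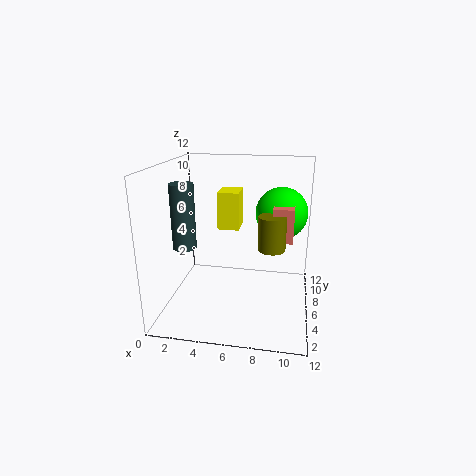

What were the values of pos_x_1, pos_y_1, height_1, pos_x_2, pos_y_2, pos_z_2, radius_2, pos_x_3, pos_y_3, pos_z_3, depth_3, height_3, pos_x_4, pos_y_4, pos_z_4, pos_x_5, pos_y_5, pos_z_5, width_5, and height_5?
pos_x_1 = 1.5
pos_y_1 = 5.5
height_1 = 5.5
pos_x_2 = 9
pos_y_2 = 3
pos_z_2 = 6.5
radius_2 = 1
pos_x_3 = 3.5
pos_y_3 = 9
pos_z_3 = 5.5
depth_3 = 2.5
height_3 = 3.5
pos_x_4 = 9.5
pos_y_4 = 5.5
pos_z_4 = 8.5
pos_x_5 = 9
pos_y_5 = 3
pos_z_5 = 7
width_5 = 1.5
height_5 = 2.5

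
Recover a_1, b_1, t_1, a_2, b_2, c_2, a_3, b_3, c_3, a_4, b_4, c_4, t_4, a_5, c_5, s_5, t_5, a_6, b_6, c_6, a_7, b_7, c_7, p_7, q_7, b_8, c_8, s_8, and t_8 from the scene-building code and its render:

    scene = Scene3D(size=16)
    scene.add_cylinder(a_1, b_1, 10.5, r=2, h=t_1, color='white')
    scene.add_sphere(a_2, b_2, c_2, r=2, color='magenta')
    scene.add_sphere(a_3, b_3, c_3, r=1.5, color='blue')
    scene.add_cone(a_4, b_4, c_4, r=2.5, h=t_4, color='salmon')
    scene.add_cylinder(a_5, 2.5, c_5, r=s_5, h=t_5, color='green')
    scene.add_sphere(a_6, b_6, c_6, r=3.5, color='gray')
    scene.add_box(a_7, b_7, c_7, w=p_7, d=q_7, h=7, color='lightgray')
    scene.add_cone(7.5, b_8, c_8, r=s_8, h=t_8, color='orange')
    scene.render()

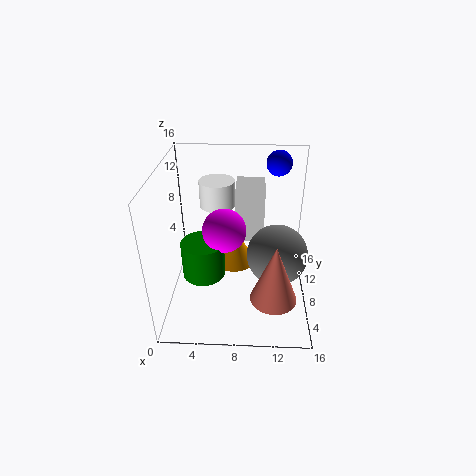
a_1 = 5.5, b_1 = 11, t_1 = 3, a_2 = 7, b_2 = 3, c_2 = 12, a_3 = 12.5, b_3 = 14, c_3 = 14.5, a_4 = 12, b_4 = 4, c_4 = 3, t_4 = 6.5, a_5 = 5, c_5 = 7.5, s_5 = 2, t_5 = 3.5, a_6 = 12.5, b_6 = 8.5, c_6 = 5.5, a_7 = 7.5, b_7 = 12, c_7 = 5, p_7 = 3.5, q_7 = 4, b_8 = 9.5, c_8 = 4, s_8 = 2.5, t_8 = 4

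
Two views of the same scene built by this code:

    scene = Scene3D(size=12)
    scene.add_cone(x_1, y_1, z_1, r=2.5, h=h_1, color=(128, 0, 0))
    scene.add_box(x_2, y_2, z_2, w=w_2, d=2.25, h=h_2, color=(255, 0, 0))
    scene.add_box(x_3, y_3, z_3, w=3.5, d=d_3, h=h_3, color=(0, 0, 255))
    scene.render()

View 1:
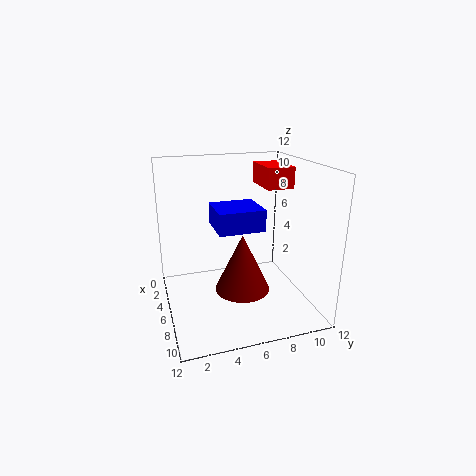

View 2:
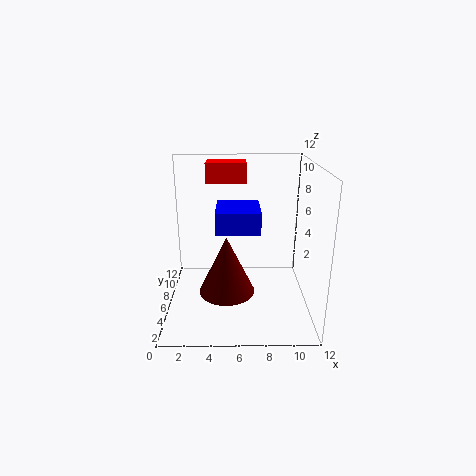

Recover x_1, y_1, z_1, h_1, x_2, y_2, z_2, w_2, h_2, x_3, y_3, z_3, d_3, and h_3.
x_1 = 5; y_1 = 6.75; z_1 = 0.5; h_1 = 5.25; x_2 = 3.25; y_2 = 8.25; z_2 = 10; w_2 = 3.5; h_2 = 1.75; x_3 = 4.25; y_3 = 4; z_3 = 7; d_3 = 3.75; h_3 = 1.75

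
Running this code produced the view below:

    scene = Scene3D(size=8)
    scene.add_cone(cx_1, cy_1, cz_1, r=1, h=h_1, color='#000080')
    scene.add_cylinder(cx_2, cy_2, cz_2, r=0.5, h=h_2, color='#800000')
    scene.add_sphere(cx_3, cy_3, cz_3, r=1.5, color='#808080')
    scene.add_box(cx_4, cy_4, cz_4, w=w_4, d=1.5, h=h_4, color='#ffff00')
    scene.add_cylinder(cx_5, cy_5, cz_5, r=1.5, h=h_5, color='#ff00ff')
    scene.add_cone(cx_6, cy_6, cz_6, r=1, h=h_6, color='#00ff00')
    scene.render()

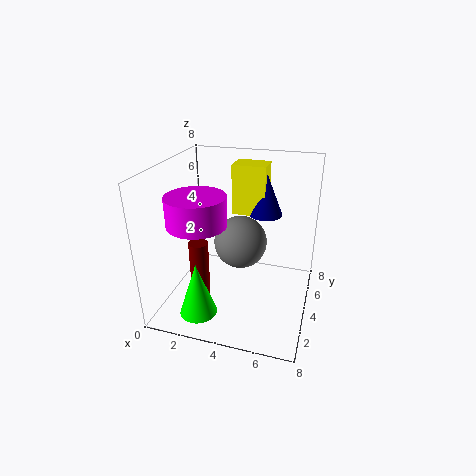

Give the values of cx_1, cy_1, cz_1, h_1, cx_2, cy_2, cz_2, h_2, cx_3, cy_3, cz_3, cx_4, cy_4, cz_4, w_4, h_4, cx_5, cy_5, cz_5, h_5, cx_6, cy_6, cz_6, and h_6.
cx_1 = 5, cy_1 = 6.5, cz_1 = 4.5, h_1 = 2.5, cx_2 = 2.5, cy_2 = 2, cz_2 = 1.5, h_2 = 3, cx_3 = 4, cy_3 = 4.5, cz_3 = 3.5, cx_4 = 3, cy_4 = 6, cz_4 = 4.5, w_4 = 2, h_4 = 3, cx_5 = 2.5, cy_5 = 2, cz_5 = 5.5, h_5 = 1.5, cx_6 = 2.5, cy_6 = 1.5, cz_6 = 0.5, h_6 = 3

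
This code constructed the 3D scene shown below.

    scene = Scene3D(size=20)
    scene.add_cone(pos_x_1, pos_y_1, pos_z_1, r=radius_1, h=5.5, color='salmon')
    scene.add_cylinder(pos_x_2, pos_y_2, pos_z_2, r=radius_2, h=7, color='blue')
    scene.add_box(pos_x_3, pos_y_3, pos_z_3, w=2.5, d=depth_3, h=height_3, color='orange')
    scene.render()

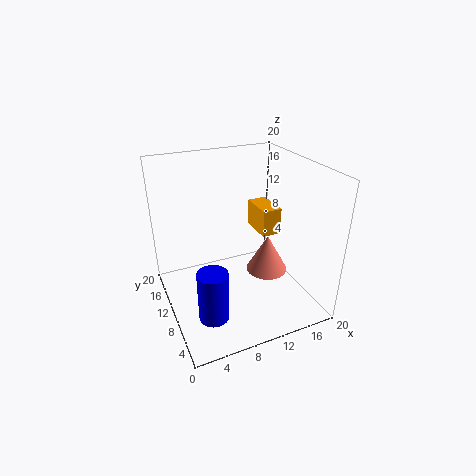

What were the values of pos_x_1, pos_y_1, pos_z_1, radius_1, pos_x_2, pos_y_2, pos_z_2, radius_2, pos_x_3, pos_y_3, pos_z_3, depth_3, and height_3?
pos_x_1 = 14.5; pos_y_1 = 9.5; pos_z_1 = 4; radius_1 = 3; pos_x_2 = 4.5; pos_y_2 = 5.5; pos_z_2 = 1.5; radius_2 = 2; pos_x_3 = 12; pos_y_3 = 6.5; pos_z_3 = 11.5; depth_3 = 4.5; height_3 = 3.5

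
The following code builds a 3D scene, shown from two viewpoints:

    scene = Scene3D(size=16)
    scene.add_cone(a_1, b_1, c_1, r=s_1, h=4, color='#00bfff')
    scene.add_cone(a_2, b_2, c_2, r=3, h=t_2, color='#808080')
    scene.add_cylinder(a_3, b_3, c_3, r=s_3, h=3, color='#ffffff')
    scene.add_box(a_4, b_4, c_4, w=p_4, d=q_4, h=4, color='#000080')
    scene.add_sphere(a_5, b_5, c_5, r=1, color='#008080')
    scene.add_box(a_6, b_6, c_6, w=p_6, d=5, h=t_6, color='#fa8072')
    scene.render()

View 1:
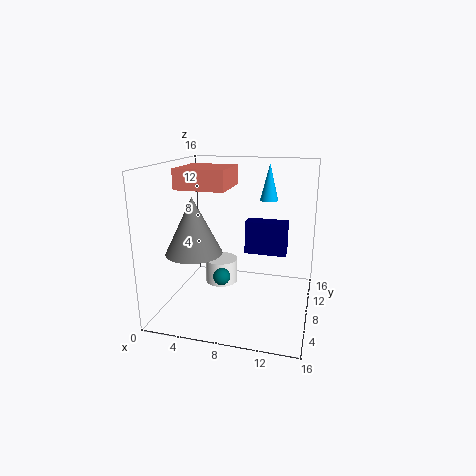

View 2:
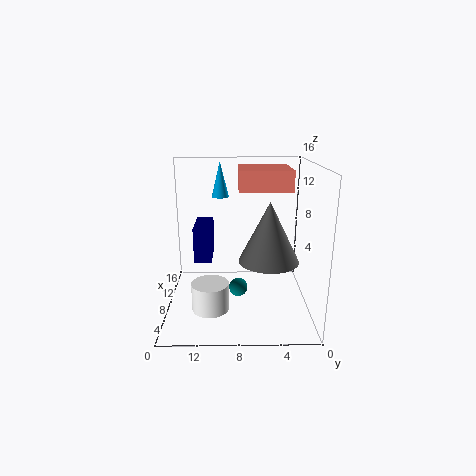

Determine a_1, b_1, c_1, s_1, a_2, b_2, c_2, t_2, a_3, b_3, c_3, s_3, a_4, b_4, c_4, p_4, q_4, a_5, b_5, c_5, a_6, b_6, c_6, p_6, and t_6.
a_1 = 11; b_1 = 10; c_1 = 12; s_1 = 1; a_2 = 4; b_2 = 5; c_2 = 7; t_2 = 6; a_3 = 5; b_3 = 11; c_3 = 1; s_3 = 2; a_4 = 8; b_4 = 11; c_4 = 5; p_4 = 5; q_4 = 2; a_5 = 6; b_5 = 8; c_5 = 3; a_6 = 3; b_6 = 3; c_6 = 14; p_6 = 5; t_6 = 2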